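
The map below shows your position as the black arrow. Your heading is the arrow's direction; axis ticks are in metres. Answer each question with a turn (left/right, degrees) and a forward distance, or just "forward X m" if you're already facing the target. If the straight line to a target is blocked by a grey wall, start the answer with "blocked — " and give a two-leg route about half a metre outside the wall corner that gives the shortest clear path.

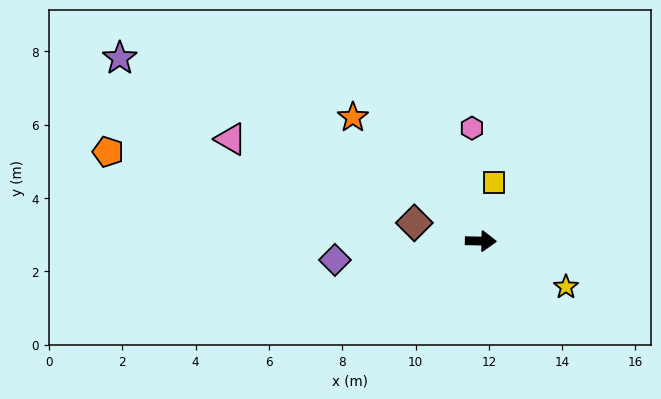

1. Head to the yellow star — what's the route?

turn right 27°, forward 2.6 m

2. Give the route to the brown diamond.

turn left 166°, forward 1.9 m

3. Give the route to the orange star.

turn left 137°, forward 4.9 m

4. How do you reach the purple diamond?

turn right 171°, forward 4.0 m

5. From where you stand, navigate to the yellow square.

turn left 79°, forward 1.6 m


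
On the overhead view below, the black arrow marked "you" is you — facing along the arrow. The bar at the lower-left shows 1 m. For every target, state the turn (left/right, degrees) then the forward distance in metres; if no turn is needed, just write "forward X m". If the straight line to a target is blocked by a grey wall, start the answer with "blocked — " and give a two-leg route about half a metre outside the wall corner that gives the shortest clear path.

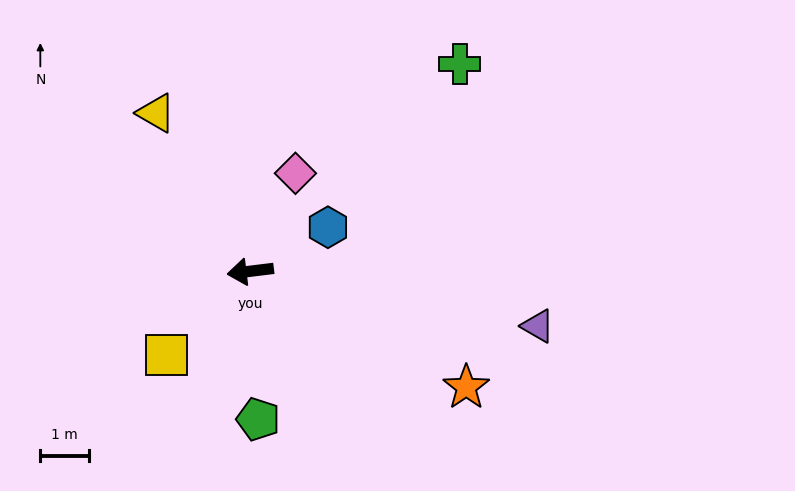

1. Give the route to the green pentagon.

turn left 86°, forward 3.0 m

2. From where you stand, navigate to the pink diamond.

turn right 122°, forward 2.2 m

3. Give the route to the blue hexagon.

turn right 157°, forward 1.8 m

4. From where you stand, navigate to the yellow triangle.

turn right 66°, forward 3.8 m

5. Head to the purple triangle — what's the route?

turn left 162°, forward 6.0 m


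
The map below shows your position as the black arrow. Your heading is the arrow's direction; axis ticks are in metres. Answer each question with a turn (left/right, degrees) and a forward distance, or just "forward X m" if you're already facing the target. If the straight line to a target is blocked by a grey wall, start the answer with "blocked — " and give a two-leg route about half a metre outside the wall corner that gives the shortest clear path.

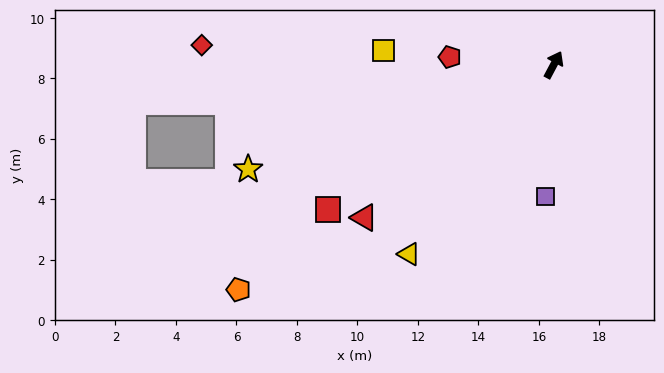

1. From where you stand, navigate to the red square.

turn left 151°, forward 8.9 m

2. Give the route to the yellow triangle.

turn left 171°, forward 7.9 m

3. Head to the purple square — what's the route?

turn right 156°, forward 4.4 m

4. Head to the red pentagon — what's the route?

turn left 114°, forward 3.4 m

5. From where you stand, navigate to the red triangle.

turn left 157°, forward 8.1 m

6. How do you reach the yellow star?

turn left 137°, forward 10.7 m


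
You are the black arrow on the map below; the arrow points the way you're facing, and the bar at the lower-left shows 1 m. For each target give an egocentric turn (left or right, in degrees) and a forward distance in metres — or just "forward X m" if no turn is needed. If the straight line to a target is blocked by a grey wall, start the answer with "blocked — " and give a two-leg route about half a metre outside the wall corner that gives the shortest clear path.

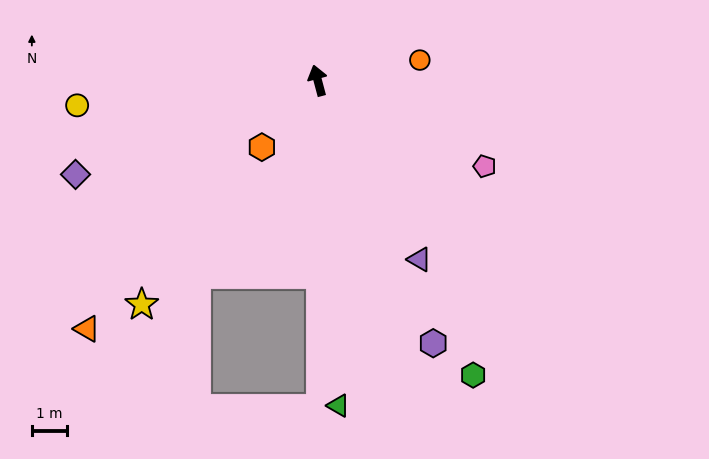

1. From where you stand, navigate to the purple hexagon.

turn right 171°, forward 8.3 m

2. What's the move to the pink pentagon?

turn right 132°, forward 5.4 m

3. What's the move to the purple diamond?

turn left 96°, forward 7.5 m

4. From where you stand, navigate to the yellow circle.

turn left 81°, forward 7.0 m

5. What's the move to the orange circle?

turn right 94°, forward 3.0 m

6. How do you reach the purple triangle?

turn right 165°, forward 5.9 m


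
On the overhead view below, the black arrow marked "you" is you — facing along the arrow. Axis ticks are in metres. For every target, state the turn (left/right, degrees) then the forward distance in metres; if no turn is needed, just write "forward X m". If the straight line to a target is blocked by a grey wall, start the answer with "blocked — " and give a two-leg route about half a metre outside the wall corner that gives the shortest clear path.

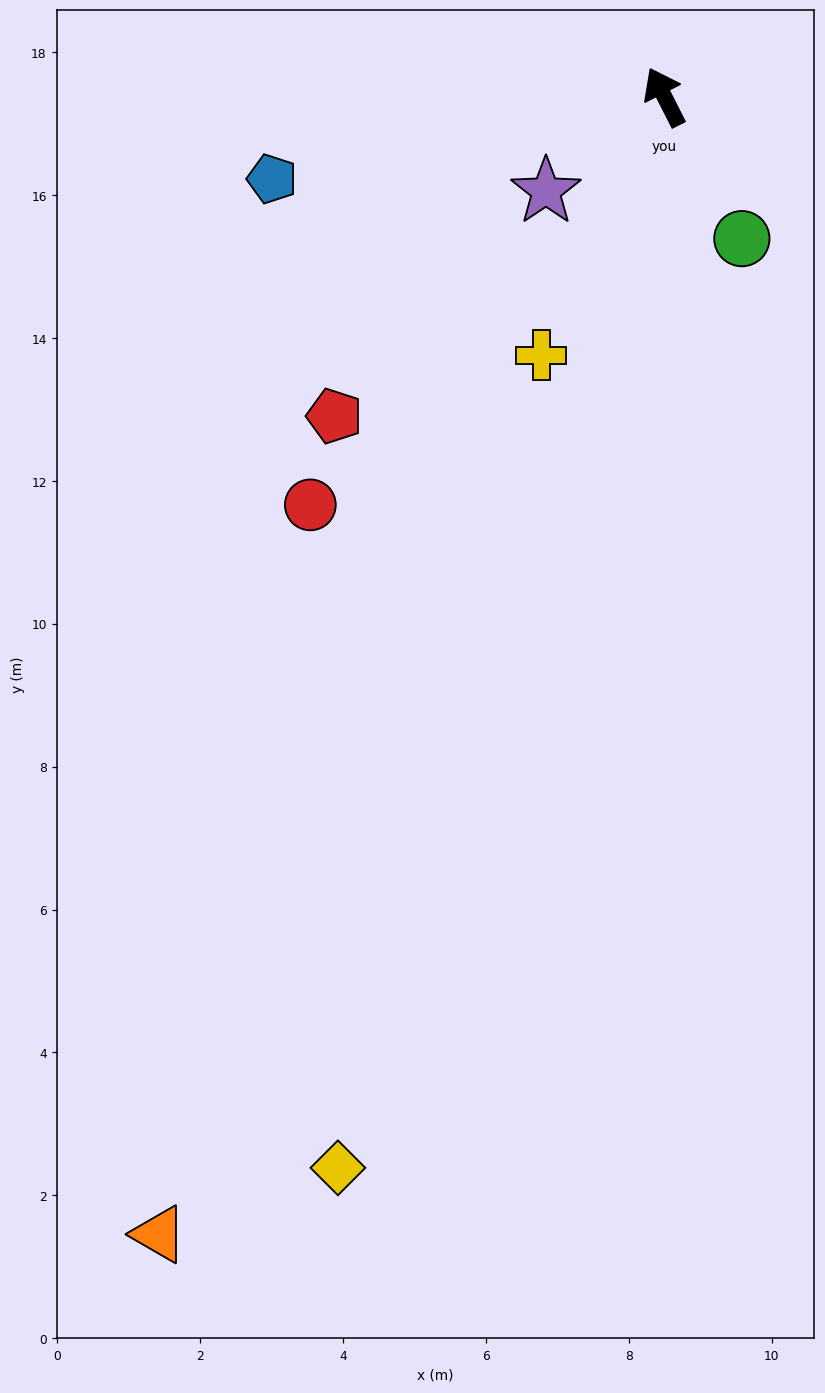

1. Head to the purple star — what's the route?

turn left 102°, forward 2.1 m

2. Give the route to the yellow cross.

turn left 128°, forward 4.0 m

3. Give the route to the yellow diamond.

turn left 136°, forward 15.7 m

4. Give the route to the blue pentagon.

turn left 75°, forward 5.6 m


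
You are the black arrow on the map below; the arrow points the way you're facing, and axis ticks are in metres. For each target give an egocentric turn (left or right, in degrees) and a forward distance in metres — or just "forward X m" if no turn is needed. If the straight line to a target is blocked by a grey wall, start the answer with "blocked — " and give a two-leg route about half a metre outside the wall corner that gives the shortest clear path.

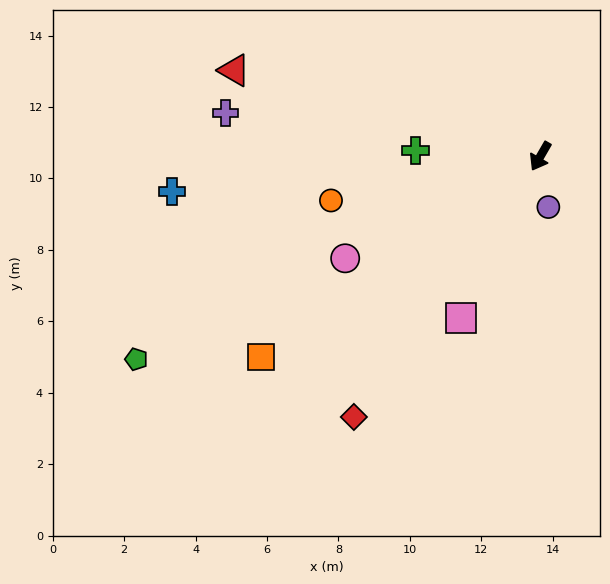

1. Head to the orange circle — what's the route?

turn right 48°, forward 6.0 m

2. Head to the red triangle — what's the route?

turn right 76°, forward 8.9 m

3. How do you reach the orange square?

turn right 24°, forward 9.6 m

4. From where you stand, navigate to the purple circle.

turn left 39°, forward 1.4 m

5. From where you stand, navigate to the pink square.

turn left 4°, forward 5.0 m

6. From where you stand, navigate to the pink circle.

turn right 32°, forward 6.2 m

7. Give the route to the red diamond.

turn right 6°, forward 9.0 m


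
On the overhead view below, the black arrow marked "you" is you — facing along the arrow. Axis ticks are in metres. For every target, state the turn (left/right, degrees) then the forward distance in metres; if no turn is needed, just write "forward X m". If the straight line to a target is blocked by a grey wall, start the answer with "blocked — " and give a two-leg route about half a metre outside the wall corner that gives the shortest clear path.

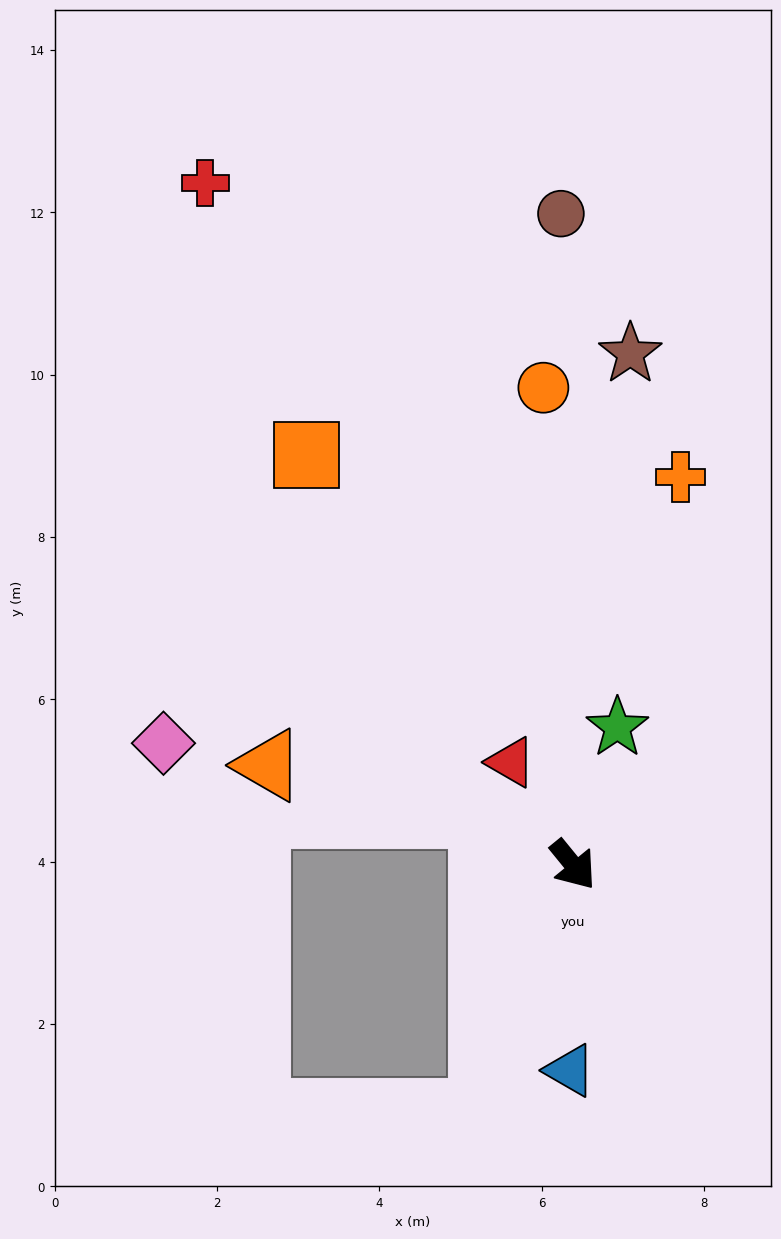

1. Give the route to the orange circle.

turn left 144°, forward 5.9 m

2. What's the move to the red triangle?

turn left 172°, forward 1.5 m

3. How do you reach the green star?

turn left 123°, forward 1.8 m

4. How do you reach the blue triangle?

turn right 40°, forward 2.5 m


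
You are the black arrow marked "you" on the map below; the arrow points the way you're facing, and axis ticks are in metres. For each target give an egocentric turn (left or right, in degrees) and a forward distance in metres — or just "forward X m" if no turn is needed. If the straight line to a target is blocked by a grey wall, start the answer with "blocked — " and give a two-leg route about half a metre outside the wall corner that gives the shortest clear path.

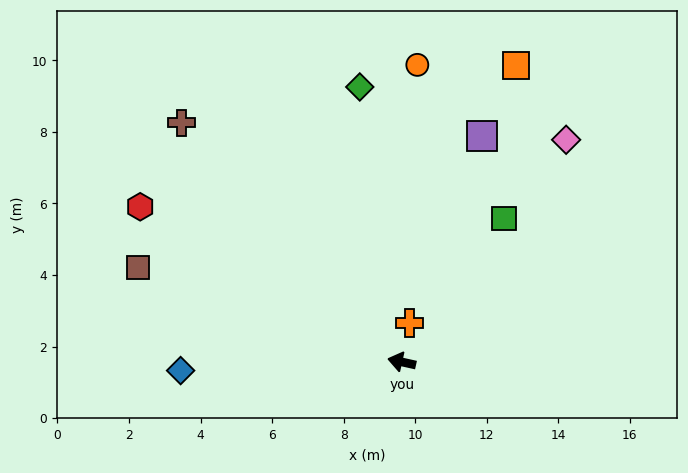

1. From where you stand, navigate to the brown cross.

turn right 35°, forward 9.1 m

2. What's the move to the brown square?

turn right 7°, forward 7.8 m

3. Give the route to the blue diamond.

turn left 15°, forward 6.2 m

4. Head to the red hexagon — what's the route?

turn right 18°, forward 8.5 m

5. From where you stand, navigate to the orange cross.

turn right 89°, forward 1.1 m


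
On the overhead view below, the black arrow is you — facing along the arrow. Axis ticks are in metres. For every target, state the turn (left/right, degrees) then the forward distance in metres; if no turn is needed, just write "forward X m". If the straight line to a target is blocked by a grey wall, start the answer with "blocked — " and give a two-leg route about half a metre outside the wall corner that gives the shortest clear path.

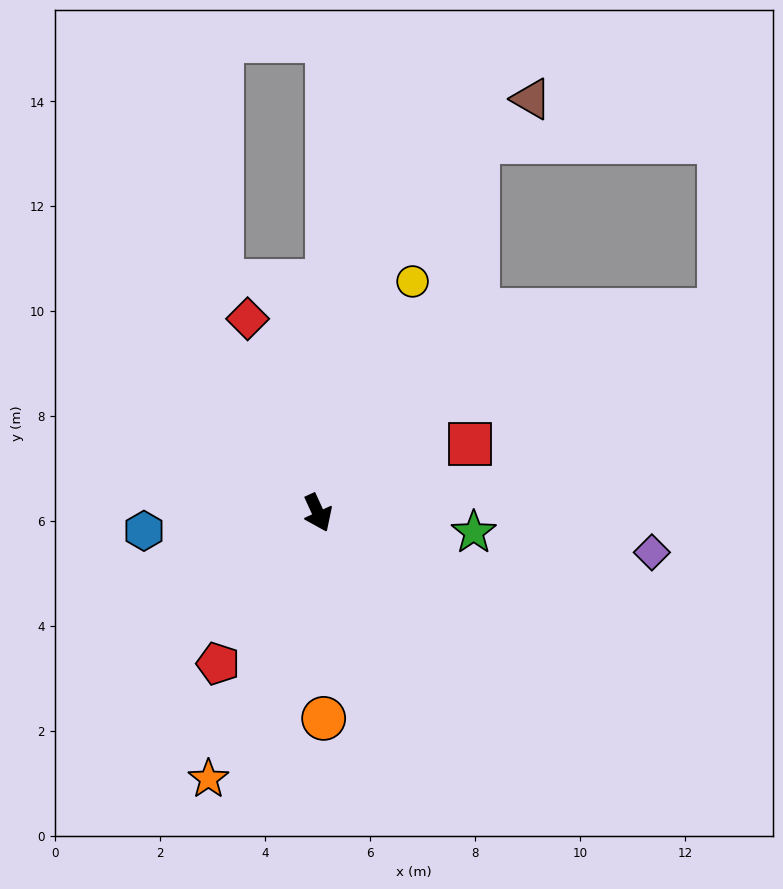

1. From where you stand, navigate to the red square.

turn left 90°, forward 3.2 m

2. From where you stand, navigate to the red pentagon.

turn right 58°, forward 3.4 m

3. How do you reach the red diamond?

turn left 175°, forward 3.9 m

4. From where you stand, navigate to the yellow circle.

turn left 133°, forward 4.8 m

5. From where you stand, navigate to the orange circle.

turn right 23°, forward 3.9 m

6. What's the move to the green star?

turn left 58°, forward 3.0 m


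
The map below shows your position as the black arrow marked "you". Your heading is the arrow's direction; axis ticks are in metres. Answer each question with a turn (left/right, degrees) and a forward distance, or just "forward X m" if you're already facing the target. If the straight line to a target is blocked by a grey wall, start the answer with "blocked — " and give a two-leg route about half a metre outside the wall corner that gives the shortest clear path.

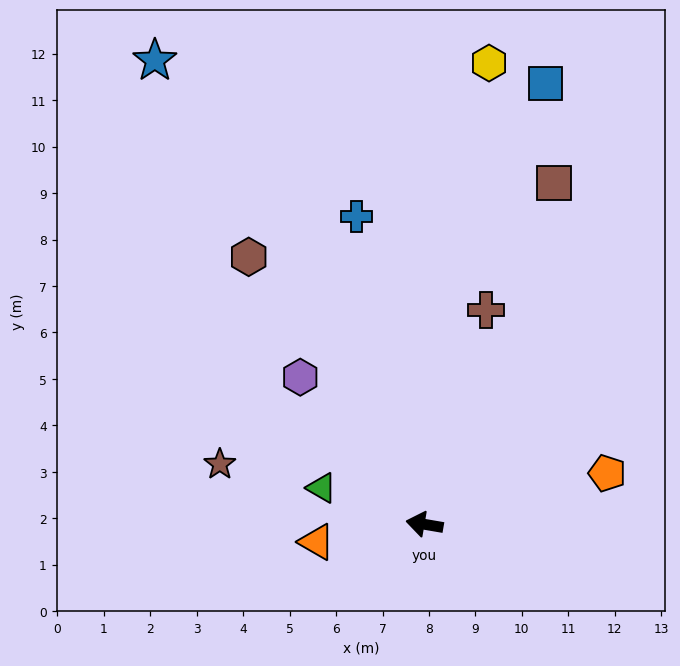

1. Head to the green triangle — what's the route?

turn right 10°, forward 2.4 m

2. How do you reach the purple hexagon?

turn right 40°, forward 4.1 m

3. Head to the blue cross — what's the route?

turn right 68°, forward 6.8 m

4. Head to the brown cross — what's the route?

turn right 96°, forward 4.8 m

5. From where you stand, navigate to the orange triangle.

turn left 19°, forward 2.4 m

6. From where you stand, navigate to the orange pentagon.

turn right 155°, forward 4.1 m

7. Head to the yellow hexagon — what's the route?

turn right 88°, forward 10.0 m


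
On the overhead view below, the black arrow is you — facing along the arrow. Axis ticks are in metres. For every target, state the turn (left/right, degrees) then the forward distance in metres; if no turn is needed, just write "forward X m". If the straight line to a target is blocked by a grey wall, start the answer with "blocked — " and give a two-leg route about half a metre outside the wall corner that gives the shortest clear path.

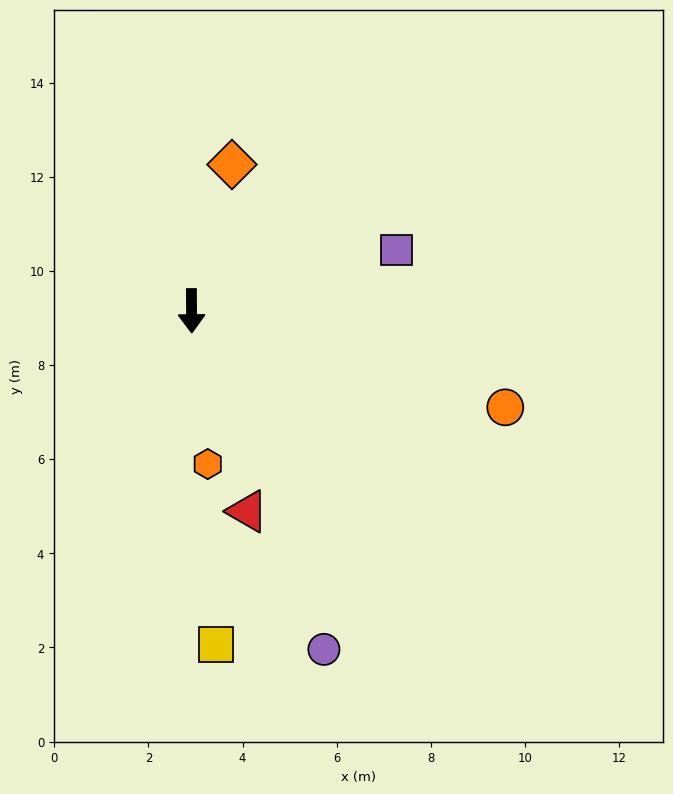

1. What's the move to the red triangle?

turn left 15°, forward 4.4 m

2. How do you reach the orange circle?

turn left 72°, forward 7.0 m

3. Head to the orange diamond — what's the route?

turn left 164°, forward 3.2 m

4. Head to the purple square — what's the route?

turn left 106°, forward 4.5 m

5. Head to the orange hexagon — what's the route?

turn left 6°, forward 3.3 m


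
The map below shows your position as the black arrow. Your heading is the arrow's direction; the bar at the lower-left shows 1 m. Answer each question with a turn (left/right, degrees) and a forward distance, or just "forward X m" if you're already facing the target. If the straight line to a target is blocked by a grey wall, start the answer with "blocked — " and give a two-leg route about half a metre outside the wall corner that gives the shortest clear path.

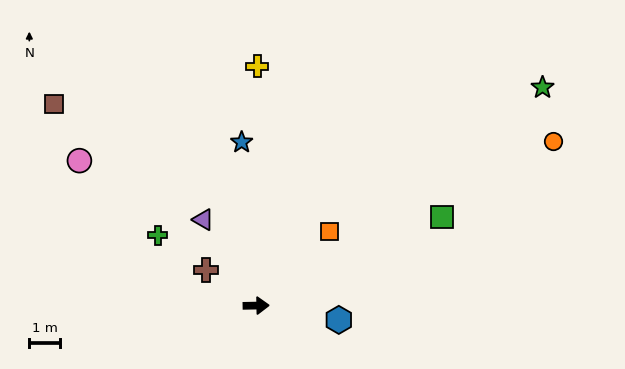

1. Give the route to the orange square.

turn left 44°, forward 3.3 m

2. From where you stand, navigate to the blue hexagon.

turn right 11°, forward 2.7 m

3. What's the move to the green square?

turn left 24°, forward 6.6 m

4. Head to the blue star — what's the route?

turn left 94°, forward 5.3 m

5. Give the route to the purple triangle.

turn left 121°, forward 3.2 m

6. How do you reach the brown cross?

turn left 143°, forward 2.0 m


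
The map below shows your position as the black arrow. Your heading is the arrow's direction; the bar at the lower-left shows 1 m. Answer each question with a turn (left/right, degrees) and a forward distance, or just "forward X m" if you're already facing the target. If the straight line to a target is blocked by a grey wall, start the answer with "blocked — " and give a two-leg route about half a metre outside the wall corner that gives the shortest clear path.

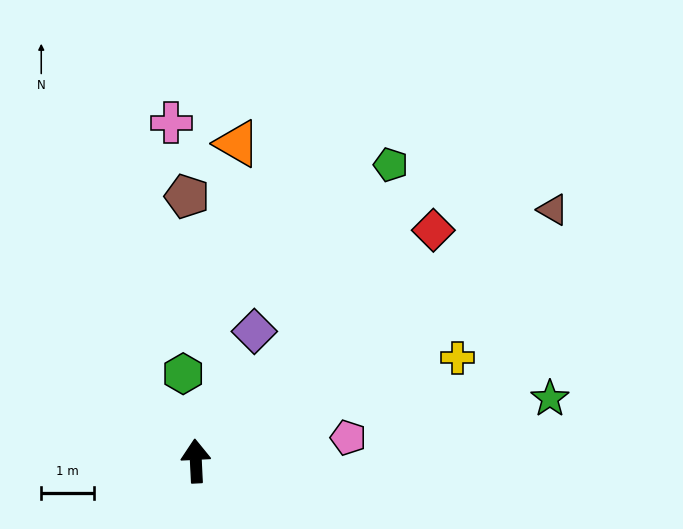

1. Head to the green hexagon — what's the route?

turn left 5°, forward 1.7 m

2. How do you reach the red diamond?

turn right 49°, forward 6.2 m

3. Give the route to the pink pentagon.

turn right 84°, forward 2.9 m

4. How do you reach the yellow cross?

turn right 71°, forward 5.3 m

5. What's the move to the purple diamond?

turn right 27°, forward 2.7 m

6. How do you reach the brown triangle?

turn right 58°, forward 8.2 m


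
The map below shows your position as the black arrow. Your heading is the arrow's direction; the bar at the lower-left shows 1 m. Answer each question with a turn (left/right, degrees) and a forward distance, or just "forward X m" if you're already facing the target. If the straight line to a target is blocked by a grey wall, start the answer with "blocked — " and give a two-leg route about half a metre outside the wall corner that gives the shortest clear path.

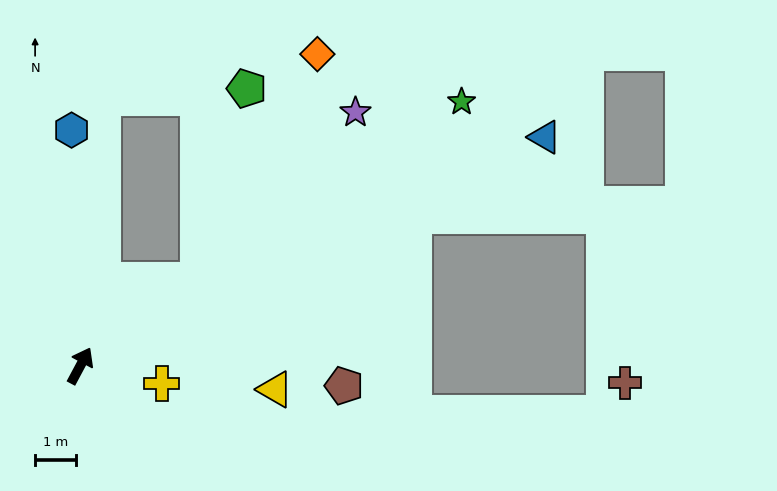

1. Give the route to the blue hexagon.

turn left 30°, forward 5.7 m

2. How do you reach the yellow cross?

turn right 74°, forward 2.0 m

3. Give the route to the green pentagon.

blocked — turn right 26°, forward 3.5 m, then turn left 40°, forward 4.8 m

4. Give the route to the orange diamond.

blocked — turn right 26°, forward 3.5 m, then turn left 26°, forward 6.2 m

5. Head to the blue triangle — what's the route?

turn right 36°, forward 12.6 m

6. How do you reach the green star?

turn right 27°, forward 11.3 m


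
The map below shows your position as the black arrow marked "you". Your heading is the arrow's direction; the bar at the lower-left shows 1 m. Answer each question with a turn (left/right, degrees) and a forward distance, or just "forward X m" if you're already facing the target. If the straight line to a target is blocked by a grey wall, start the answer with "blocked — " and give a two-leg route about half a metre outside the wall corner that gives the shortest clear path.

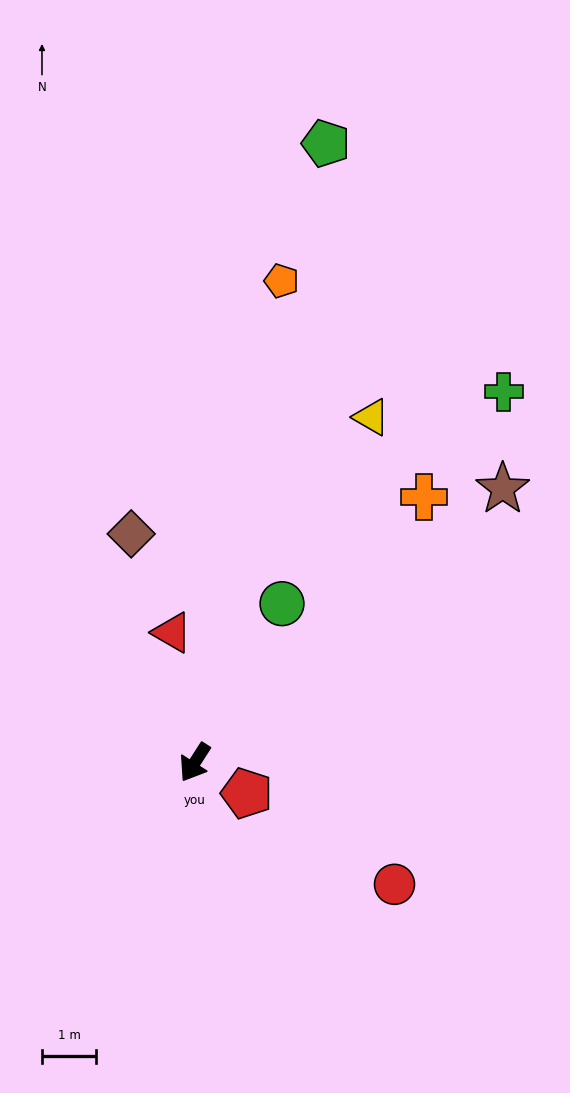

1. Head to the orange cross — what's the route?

turn left 172°, forward 6.5 m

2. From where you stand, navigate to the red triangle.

turn right 137°, forward 2.4 m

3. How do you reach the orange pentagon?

turn right 158°, forward 9.0 m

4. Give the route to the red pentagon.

turn left 92°, forward 1.1 m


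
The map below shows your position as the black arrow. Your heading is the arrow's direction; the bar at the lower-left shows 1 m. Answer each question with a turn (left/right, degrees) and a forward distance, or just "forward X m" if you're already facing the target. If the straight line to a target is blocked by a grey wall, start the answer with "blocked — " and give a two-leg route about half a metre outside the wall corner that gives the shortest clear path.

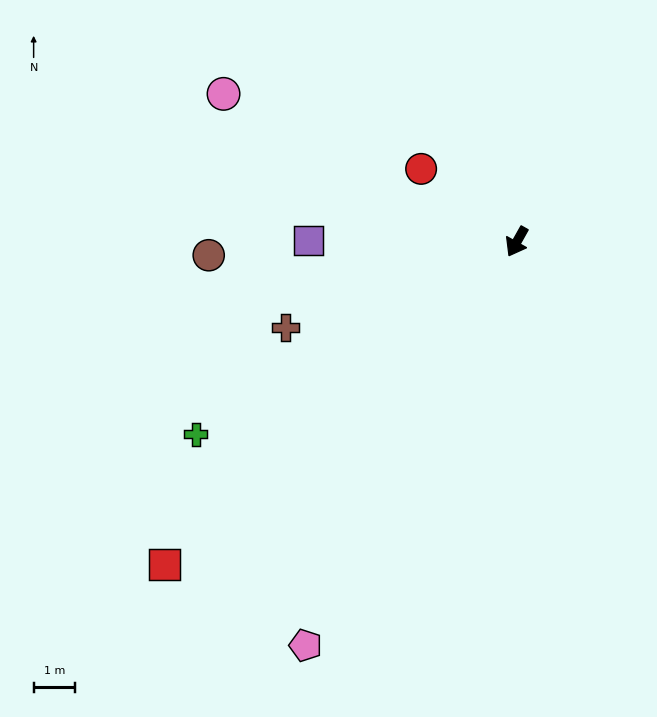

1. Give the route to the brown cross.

turn right 40°, forward 6.0 m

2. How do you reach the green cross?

turn right 30°, forward 9.1 m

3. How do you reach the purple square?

turn right 61°, forward 5.0 m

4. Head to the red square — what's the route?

turn right 18°, forward 11.6 m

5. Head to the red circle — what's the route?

turn right 98°, forward 2.9 m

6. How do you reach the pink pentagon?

forward 11.0 m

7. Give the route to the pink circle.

turn right 87°, forward 8.0 m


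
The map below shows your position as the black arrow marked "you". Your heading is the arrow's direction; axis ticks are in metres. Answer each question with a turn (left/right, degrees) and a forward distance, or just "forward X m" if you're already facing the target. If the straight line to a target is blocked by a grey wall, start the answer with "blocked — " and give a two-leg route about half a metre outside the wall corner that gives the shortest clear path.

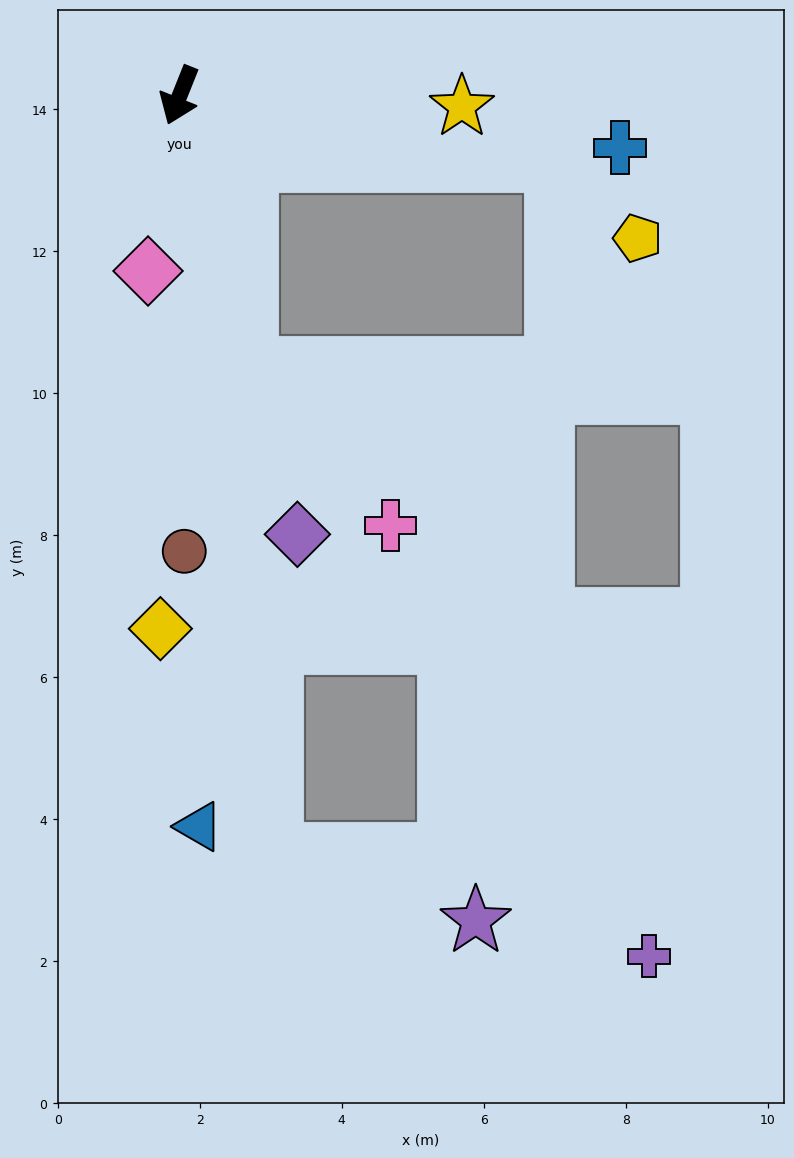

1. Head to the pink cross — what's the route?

blocked — turn left 36°, forward 3.9 m, then turn left 28°, forward 3.0 m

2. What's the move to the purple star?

blocked — turn left 29°, forward 10.8 m, then turn left 64°, forward 3.0 m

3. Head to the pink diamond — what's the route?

turn left 12°, forward 2.5 m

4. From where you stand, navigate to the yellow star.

turn left 110°, forward 4.0 m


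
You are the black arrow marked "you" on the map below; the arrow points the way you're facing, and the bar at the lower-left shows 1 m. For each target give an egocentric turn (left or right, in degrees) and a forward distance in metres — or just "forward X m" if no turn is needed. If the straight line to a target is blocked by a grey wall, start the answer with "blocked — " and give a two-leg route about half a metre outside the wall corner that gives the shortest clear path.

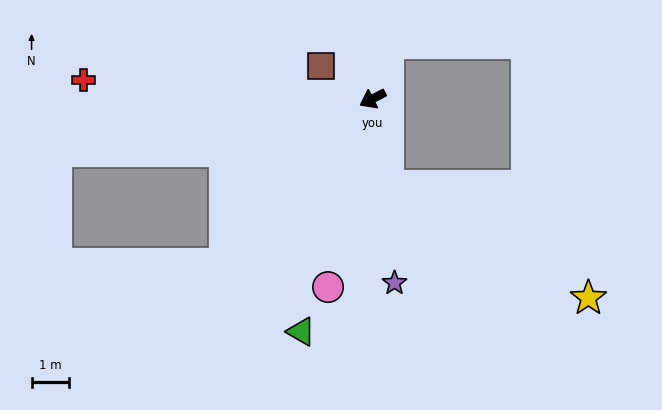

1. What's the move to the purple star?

turn left 70°, forward 5.0 m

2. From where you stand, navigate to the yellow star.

blocked — turn left 73°, forward 2.4 m, then turn left 51°, forward 6.2 m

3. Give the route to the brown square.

turn right 60°, forward 1.7 m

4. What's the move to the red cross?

turn right 31°, forward 7.8 m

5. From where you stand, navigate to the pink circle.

turn left 50°, forward 5.2 m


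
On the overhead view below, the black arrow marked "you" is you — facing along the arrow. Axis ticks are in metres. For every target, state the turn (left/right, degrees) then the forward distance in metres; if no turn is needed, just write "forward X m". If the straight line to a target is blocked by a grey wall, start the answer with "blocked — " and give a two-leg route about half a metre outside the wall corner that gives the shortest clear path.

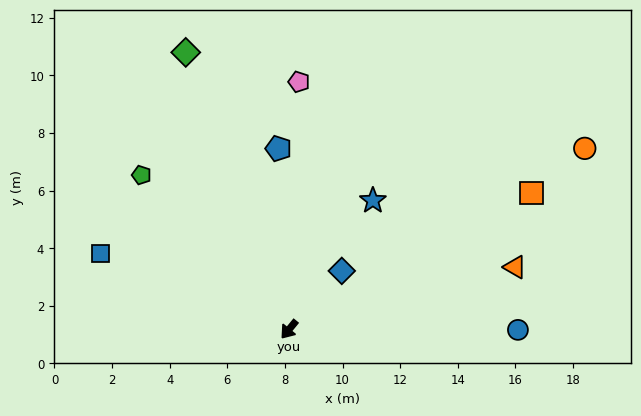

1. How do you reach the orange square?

turn left 159°, forward 9.7 m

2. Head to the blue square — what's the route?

turn right 73°, forward 7.1 m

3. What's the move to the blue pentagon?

turn right 137°, forward 6.3 m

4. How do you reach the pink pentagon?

turn right 143°, forward 8.6 m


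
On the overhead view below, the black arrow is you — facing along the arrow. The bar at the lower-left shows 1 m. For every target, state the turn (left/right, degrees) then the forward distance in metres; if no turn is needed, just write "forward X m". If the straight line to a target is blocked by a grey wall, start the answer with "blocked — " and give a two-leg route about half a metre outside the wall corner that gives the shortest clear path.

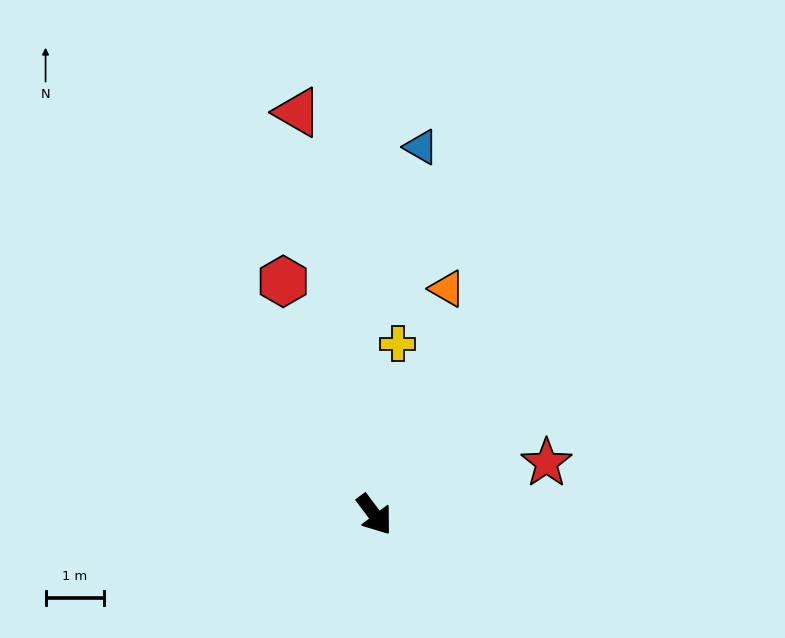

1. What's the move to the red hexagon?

turn left 164°, forward 4.3 m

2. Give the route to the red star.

turn left 70°, forward 3.1 m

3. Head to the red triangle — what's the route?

turn left 154°, forward 7.0 m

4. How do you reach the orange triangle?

turn left 125°, forward 4.1 m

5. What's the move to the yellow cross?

turn left 135°, forward 2.9 m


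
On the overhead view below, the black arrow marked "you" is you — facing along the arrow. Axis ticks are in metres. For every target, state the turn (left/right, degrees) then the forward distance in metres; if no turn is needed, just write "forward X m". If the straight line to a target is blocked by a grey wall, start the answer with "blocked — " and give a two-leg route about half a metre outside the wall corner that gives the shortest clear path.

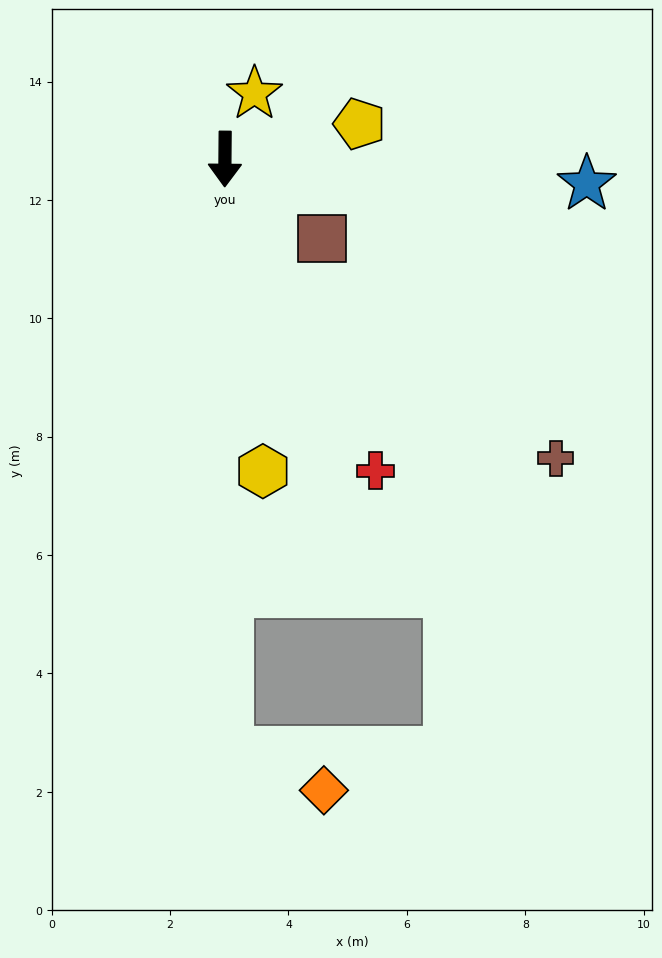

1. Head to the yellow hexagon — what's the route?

turn left 7°, forward 5.3 m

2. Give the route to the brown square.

turn left 51°, forward 2.1 m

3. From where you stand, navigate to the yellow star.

turn left 156°, forward 1.2 m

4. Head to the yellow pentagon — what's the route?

turn left 105°, forward 2.4 m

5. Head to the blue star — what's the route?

turn left 87°, forward 6.1 m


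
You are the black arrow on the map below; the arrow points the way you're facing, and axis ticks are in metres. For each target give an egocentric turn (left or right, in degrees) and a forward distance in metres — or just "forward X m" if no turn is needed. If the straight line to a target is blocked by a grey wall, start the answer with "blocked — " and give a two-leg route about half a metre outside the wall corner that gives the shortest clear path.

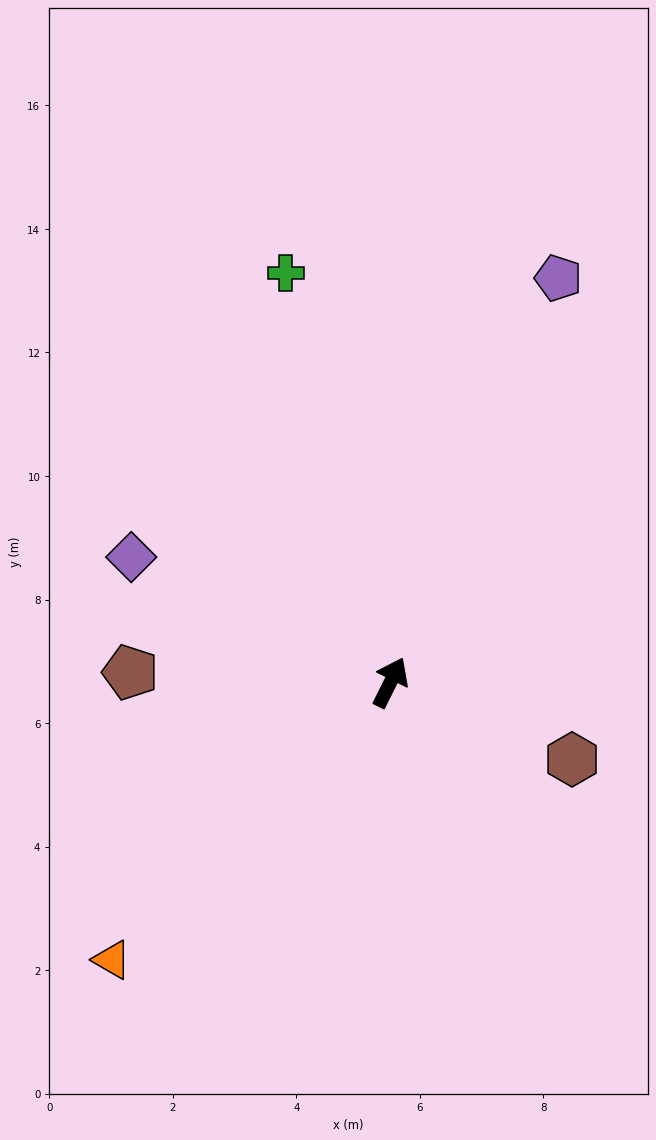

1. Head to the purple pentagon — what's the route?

turn left 4°, forward 7.1 m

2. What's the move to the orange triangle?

turn left 161°, forward 6.4 m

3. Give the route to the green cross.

turn left 41°, forward 6.8 m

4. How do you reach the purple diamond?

turn left 91°, forward 4.7 m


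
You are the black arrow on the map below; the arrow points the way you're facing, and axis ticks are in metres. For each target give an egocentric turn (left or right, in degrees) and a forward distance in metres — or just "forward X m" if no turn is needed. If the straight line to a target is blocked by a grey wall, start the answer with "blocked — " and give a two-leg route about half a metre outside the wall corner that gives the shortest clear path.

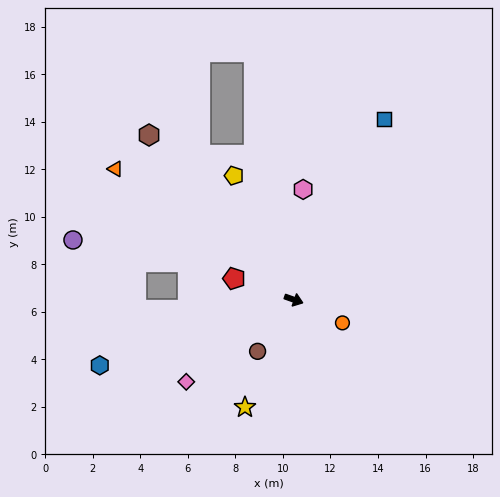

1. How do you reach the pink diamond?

turn right 123°, forward 5.7 m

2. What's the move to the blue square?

turn left 83°, forward 8.5 m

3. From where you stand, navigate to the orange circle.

turn right 6°, forward 2.3 m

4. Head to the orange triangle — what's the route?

turn left 163°, forward 9.3 m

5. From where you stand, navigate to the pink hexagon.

turn left 105°, forward 4.7 m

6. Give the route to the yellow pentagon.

turn left 135°, forward 5.8 m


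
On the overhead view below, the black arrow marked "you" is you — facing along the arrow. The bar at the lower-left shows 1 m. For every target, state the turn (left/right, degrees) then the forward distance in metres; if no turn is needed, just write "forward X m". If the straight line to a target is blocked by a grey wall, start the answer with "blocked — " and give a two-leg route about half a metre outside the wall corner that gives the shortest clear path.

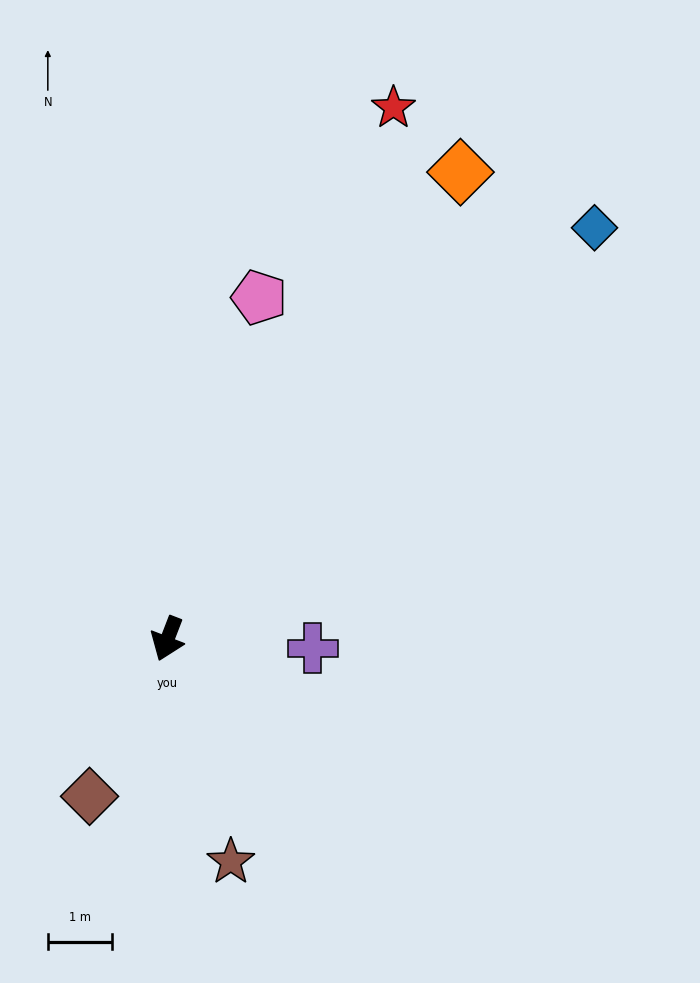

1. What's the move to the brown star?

turn left 37°, forward 3.6 m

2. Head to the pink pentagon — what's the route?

turn right 174°, forward 5.5 m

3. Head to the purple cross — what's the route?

turn left 107°, forward 2.3 m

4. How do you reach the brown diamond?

turn right 5°, forward 2.7 m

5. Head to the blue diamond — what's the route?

turn left 155°, forward 9.2 m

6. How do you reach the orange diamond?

turn left 169°, forward 8.6 m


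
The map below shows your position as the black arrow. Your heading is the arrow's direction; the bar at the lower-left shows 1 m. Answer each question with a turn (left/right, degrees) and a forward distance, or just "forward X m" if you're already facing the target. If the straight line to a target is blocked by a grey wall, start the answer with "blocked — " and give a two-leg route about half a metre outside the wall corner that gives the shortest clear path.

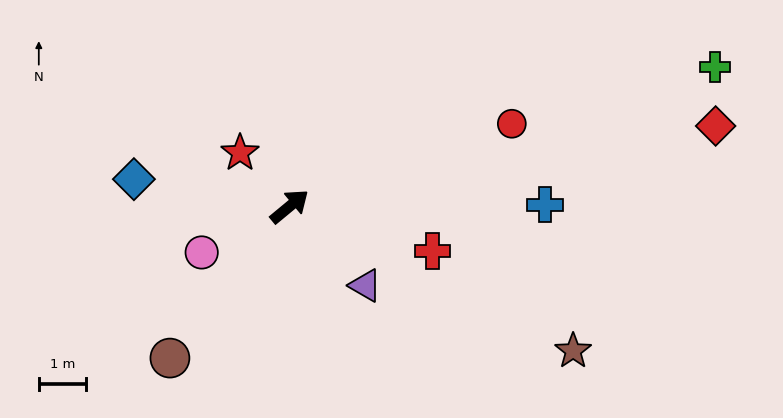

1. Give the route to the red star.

turn left 93°, forward 1.5 m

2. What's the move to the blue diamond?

turn left 130°, forward 3.4 m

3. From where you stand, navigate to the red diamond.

turn right 29°, forward 9.2 m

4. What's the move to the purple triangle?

turn right 86°, forward 2.3 m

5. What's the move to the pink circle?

turn left 168°, forward 2.1 m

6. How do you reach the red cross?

turn right 57°, forward 3.2 m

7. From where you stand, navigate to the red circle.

turn right 19°, forward 5.0 m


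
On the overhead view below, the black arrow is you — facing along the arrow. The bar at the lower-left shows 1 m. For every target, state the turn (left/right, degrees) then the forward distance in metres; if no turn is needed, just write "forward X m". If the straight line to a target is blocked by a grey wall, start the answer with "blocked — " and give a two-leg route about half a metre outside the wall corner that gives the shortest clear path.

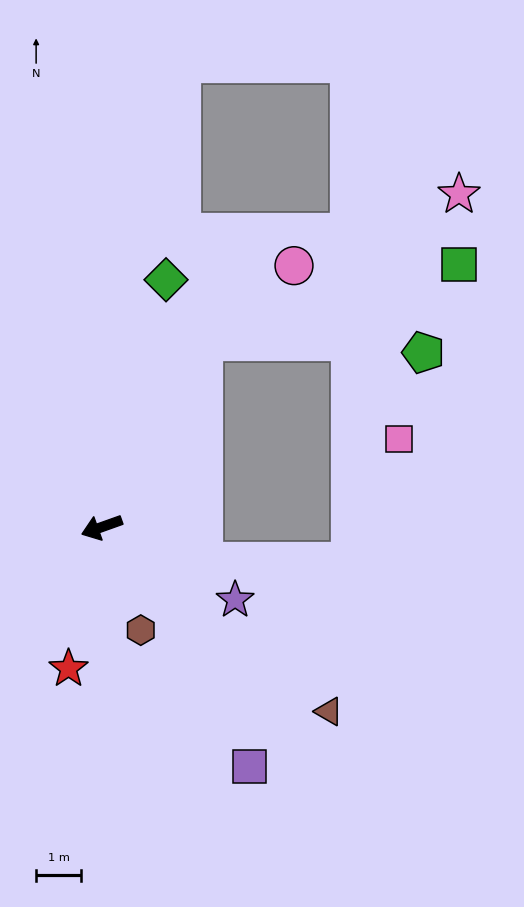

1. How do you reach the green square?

blocked — turn right 138°, forward 4.7 m, then turn right 45°, forward 5.9 m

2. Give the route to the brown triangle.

turn left 121°, forward 6.5 m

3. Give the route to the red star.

turn left 57°, forward 3.2 m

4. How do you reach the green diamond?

turn right 124°, forward 5.7 m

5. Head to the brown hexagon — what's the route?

turn left 91°, forward 2.5 m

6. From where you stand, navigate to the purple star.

turn left 132°, forward 3.4 m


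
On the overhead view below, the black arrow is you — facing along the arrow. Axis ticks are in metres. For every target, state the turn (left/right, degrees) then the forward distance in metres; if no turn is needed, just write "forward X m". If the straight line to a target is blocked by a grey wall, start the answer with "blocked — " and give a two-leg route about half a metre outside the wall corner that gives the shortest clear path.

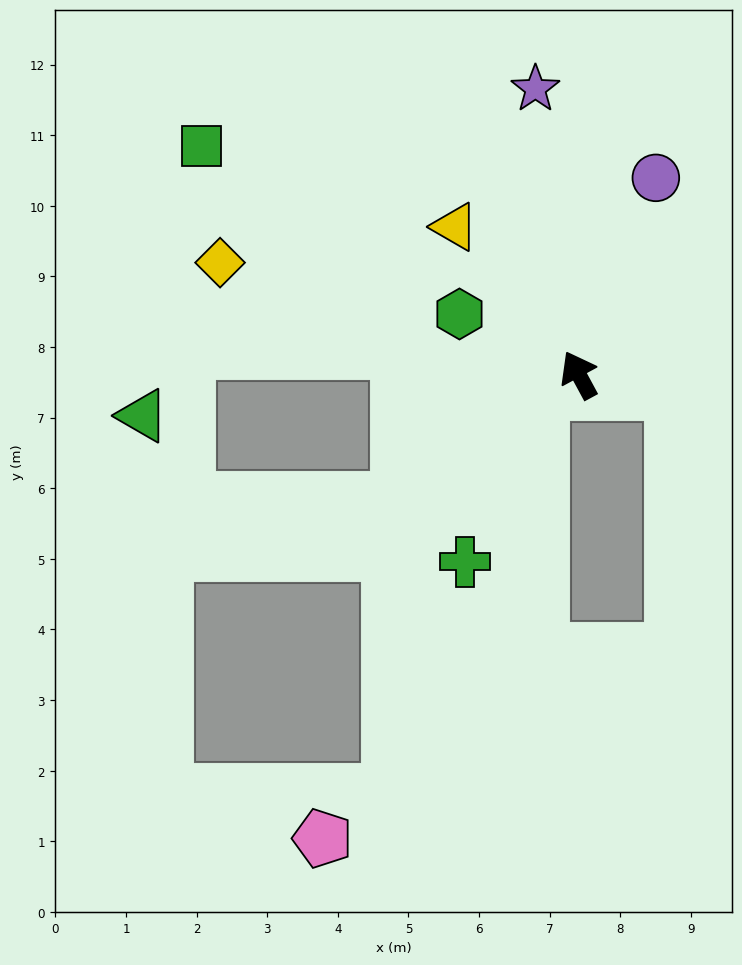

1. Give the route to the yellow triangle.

turn left 12°, forward 2.7 m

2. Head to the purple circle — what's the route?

turn right 50°, forward 3.0 m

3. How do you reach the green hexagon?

turn left 35°, forward 1.9 m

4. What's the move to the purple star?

turn right 20°, forward 4.1 m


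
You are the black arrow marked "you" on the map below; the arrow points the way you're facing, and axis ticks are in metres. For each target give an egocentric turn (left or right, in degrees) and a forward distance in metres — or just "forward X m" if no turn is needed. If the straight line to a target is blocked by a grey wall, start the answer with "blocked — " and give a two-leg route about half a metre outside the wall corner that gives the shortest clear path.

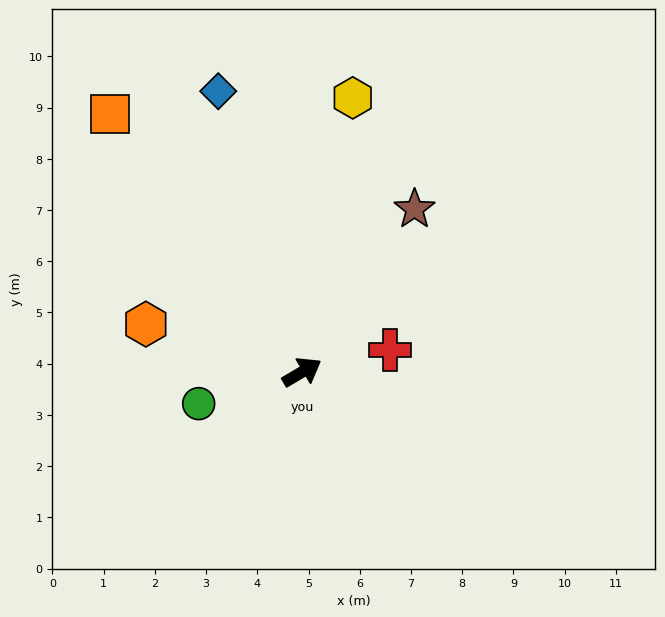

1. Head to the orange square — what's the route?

turn left 96°, forward 6.3 m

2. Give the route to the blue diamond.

turn left 76°, forward 5.7 m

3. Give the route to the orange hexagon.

turn left 132°, forward 3.2 m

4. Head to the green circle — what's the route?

turn left 166°, forward 2.1 m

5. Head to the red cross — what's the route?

turn right 16°, forward 1.8 m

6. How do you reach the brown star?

turn left 25°, forward 3.9 m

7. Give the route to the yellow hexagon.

turn left 49°, forward 5.4 m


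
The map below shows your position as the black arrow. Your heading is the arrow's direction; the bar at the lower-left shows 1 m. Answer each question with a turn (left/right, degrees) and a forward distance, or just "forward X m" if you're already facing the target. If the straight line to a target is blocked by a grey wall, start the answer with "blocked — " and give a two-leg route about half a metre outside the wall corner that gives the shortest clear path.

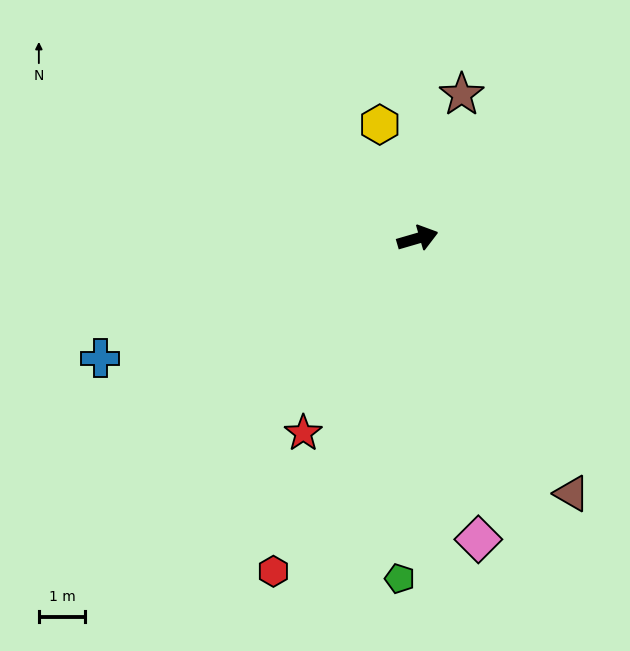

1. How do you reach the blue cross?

turn right 176°, forward 7.3 m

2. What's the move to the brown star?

turn left 57°, forward 3.3 m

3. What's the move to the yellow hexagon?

turn left 92°, forward 2.6 m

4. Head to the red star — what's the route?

turn right 137°, forward 4.9 m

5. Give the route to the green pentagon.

turn right 109°, forward 7.4 m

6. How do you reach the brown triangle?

turn right 75°, forward 6.4 m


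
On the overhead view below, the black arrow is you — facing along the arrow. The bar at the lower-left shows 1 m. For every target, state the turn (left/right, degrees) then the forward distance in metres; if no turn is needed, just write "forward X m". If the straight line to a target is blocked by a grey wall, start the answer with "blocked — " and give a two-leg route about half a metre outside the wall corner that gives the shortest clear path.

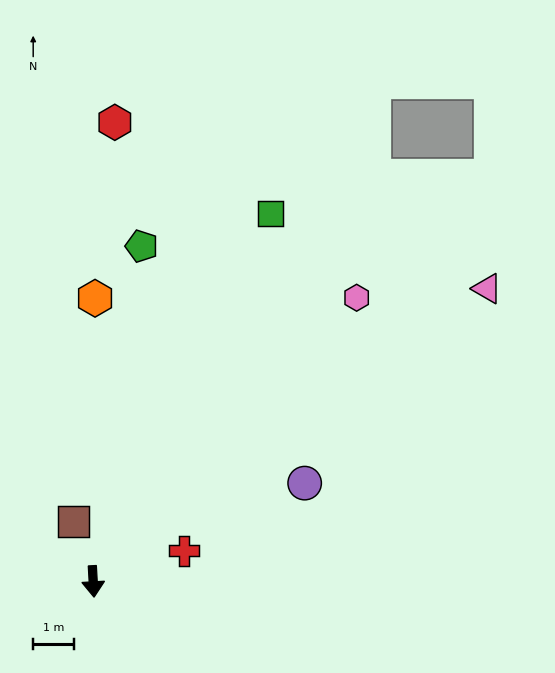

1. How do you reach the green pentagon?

turn left 169°, forward 8.4 m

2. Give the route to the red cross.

turn left 106°, forward 2.4 m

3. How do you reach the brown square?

turn right 165°, forward 1.6 m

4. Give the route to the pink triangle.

turn left 123°, forward 12.1 m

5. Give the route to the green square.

turn left 151°, forward 10.1 m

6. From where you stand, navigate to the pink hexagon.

turn left 134°, forward 9.6 m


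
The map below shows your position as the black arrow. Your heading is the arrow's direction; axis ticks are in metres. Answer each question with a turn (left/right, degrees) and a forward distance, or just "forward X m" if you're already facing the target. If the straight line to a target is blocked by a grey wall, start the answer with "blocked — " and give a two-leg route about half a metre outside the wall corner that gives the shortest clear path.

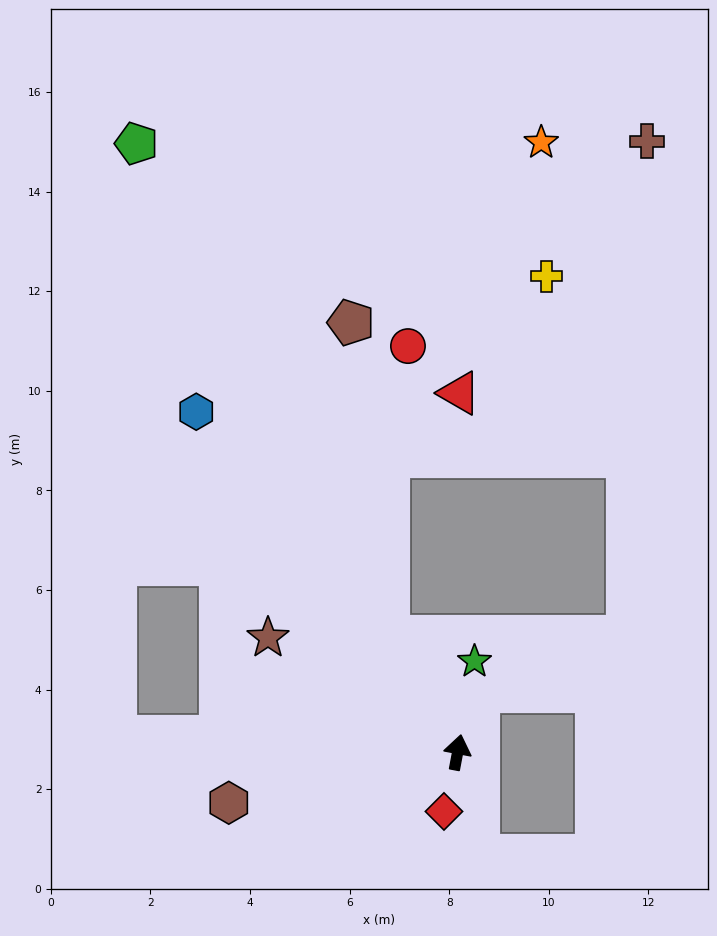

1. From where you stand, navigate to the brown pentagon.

blocked — turn left 42°, forward 2.7 m, then turn right 24°, forward 6.4 m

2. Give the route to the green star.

forward 1.9 m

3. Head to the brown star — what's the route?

turn left 70°, forward 4.4 m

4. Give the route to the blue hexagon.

turn left 48°, forward 8.6 m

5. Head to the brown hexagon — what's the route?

turn left 113°, forward 4.7 m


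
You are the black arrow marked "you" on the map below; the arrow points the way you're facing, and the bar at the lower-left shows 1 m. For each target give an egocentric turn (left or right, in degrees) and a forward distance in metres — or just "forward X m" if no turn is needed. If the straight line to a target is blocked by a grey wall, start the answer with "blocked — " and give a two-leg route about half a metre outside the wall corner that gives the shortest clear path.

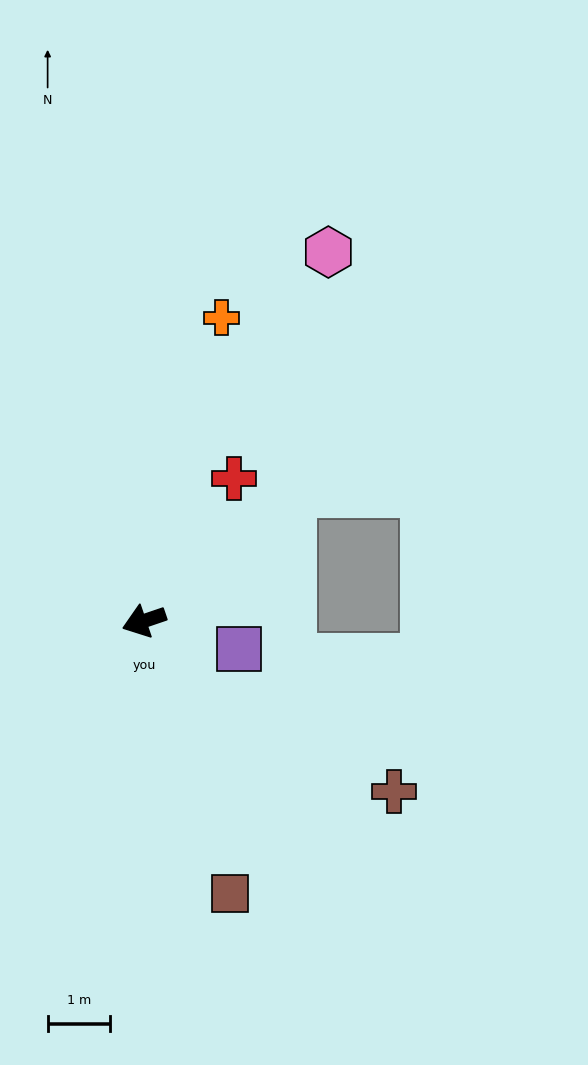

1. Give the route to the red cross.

turn right 141°, forward 2.7 m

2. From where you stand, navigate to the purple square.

turn left 145°, forward 1.6 m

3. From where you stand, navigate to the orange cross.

turn right 123°, forward 5.0 m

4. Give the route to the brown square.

turn left 89°, forward 4.6 m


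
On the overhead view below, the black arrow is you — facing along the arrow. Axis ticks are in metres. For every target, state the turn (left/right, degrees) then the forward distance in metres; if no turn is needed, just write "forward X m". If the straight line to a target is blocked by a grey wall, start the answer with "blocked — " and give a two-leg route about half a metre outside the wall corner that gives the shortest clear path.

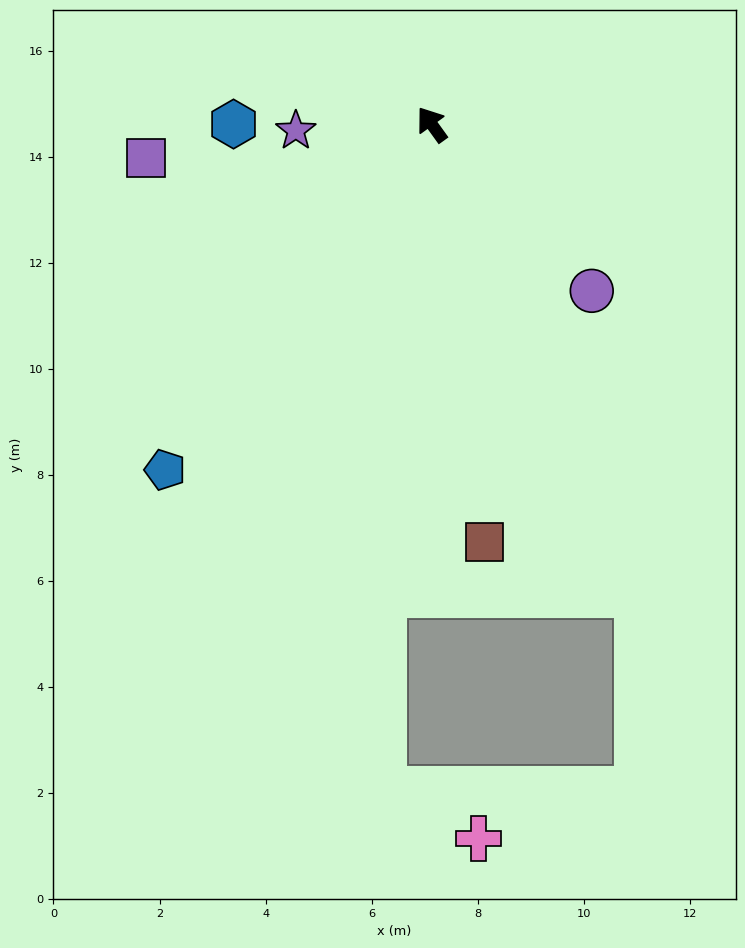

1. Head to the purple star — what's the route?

turn left 57°, forward 2.6 m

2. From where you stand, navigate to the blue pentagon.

turn left 107°, forward 8.2 m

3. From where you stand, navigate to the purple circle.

turn right 172°, forward 4.4 m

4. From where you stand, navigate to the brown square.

turn left 151°, forward 7.9 m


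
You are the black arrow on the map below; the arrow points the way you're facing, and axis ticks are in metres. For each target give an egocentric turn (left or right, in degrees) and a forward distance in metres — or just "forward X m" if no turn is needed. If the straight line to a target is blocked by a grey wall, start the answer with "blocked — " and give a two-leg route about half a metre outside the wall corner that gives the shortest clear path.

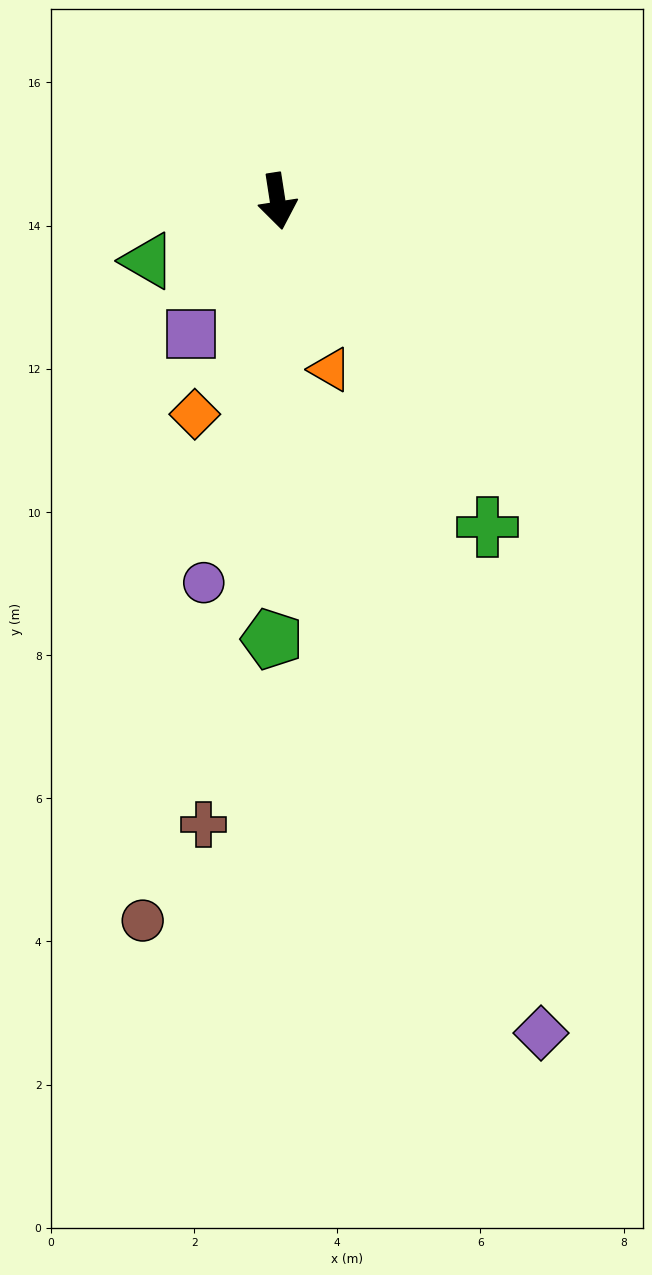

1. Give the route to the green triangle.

turn right 74°, forward 2.0 m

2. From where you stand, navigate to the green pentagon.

turn right 10°, forward 6.1 m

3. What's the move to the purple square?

turn right 42°, forward 2.2 m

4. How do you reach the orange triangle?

turn left 9°, forward 2.5 m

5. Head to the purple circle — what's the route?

turn right 20°, forward 5.4 m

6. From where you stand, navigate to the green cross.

turn left 24°, forward 5.4 m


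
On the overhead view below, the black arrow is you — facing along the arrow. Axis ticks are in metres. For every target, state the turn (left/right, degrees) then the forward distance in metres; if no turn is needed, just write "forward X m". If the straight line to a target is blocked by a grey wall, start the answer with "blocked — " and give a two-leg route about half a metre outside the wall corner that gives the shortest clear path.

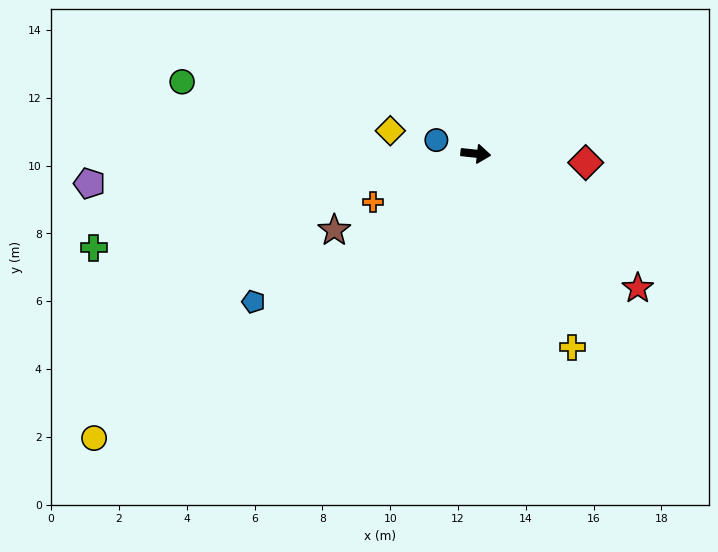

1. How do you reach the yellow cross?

turn right 57°, forward 6.4 m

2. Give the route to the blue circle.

turn left 167°, forward 1.2 m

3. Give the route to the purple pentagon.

turn right 170°, forward 11.4 m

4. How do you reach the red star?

turn right 34°, forward 6.2 m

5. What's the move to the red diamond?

forward 3.3 m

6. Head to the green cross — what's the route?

turn right 160°, forward 11.6 m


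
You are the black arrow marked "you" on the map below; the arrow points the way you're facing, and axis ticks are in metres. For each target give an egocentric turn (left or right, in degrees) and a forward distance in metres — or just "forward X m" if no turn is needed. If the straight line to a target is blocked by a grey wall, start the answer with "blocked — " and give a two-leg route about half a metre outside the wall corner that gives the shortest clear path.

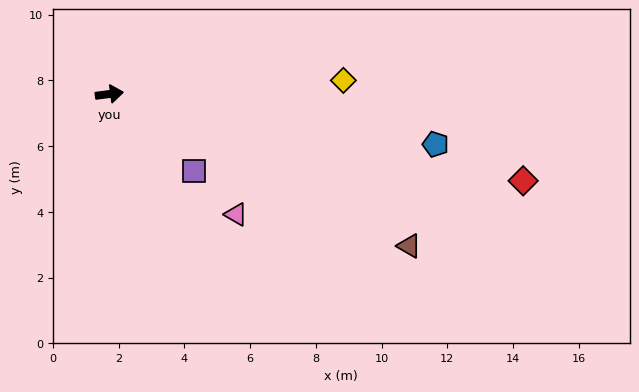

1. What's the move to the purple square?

turn right 50°, forward 3.5 m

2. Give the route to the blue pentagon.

turn right 16°, forward 10.0 m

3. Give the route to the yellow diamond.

turn right 4°, forward 7.1 m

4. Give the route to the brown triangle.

turn right 34°, forward 10.2 m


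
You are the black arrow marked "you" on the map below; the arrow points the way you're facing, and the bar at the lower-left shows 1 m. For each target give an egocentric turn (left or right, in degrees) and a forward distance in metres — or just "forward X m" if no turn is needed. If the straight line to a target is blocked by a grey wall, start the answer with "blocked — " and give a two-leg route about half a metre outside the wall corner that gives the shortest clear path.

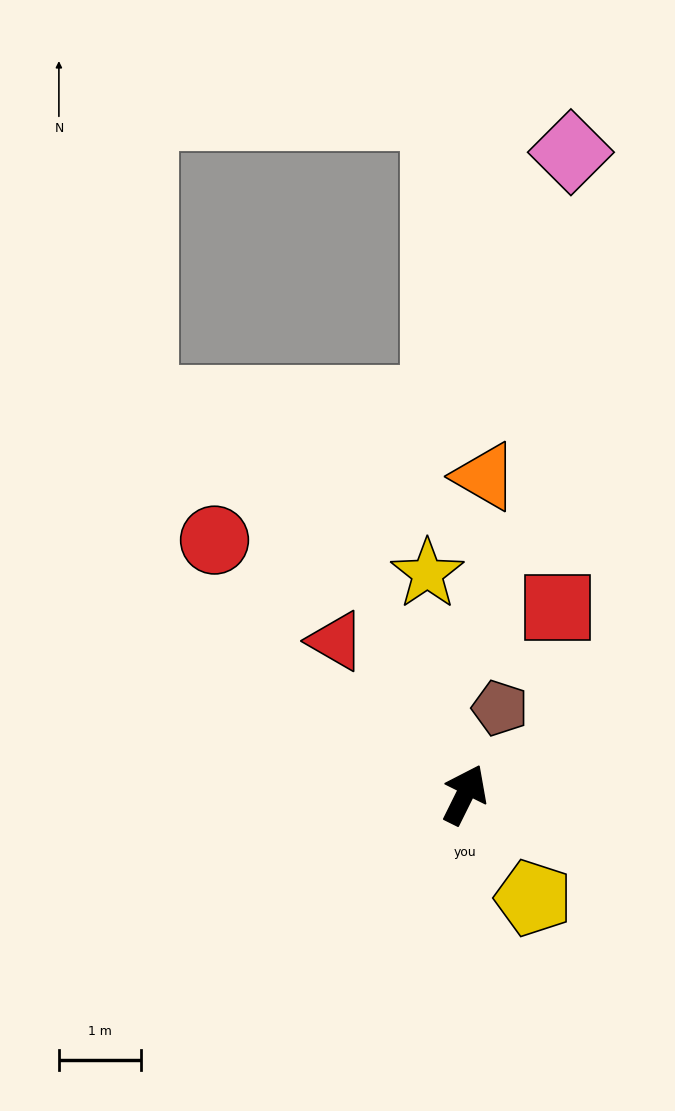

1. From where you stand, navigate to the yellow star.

turn left 36°, forward 2.7 m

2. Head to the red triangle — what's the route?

turn left 66°, forward 2.5 m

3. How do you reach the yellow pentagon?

turn right 120°, forward 1.5 m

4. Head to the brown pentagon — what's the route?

turn left 4°, forward 1.1 m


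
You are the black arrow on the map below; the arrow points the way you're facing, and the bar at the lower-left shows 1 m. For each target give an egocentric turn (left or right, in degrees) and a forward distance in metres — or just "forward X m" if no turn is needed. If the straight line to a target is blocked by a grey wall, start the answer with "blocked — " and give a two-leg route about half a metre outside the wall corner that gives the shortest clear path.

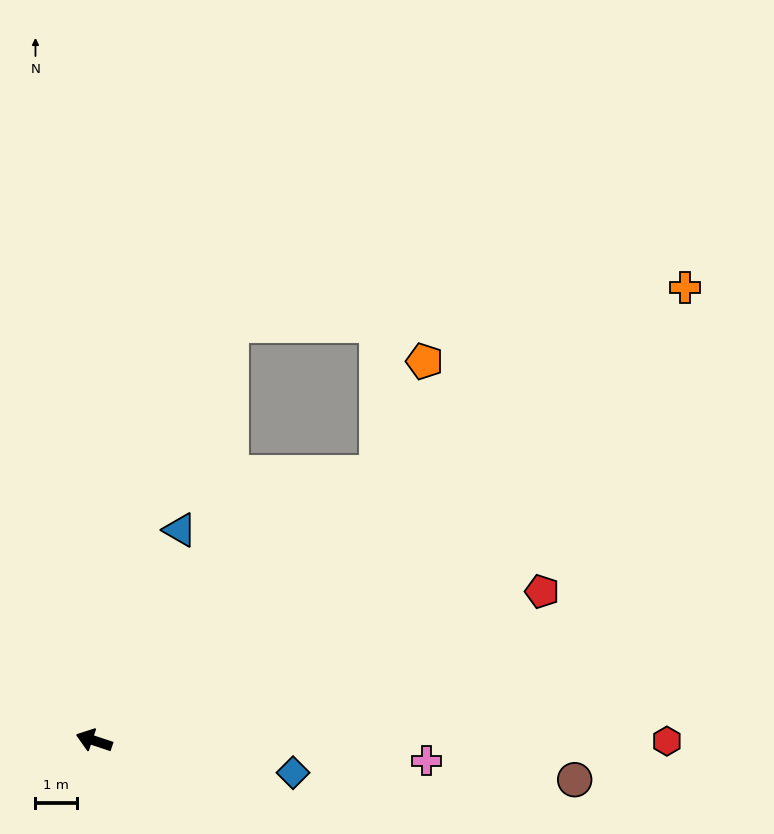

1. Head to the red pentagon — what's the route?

turn right 143°, forward 11.4 m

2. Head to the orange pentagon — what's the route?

blocked — turn right 118°, forward 9.4 m, then turn left 23°, forward 2.9 m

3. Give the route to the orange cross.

turn right 124°, forward 18.0 m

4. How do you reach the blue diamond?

turn right 171°, forward 4.9 m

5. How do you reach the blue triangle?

turn right 94°, forward 5.5 m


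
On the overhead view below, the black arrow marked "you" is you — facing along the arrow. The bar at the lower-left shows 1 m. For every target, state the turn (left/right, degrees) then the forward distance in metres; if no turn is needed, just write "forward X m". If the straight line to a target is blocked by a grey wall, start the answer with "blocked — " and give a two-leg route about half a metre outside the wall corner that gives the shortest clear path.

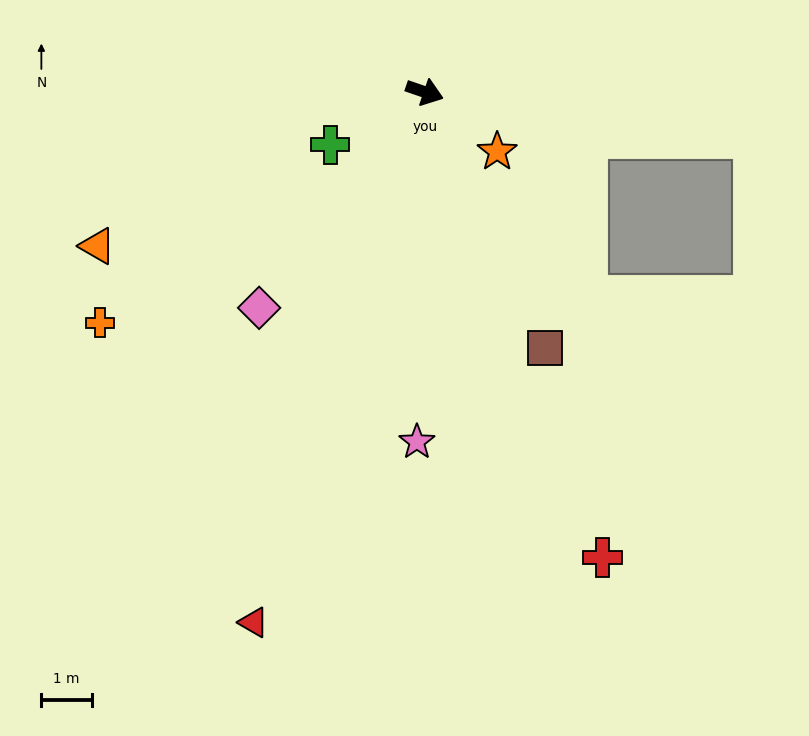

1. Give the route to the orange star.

turn right 20°, forward 1.9 m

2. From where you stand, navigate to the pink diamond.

turn right 109°, forward 5.4 m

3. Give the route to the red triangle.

turn right 89°, forward 11.0 m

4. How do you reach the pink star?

turn right 72°, forward 6.9 m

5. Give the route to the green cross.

turn right 132°, forward 2.1 m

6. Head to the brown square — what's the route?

turn right 46°, forward 5.6 m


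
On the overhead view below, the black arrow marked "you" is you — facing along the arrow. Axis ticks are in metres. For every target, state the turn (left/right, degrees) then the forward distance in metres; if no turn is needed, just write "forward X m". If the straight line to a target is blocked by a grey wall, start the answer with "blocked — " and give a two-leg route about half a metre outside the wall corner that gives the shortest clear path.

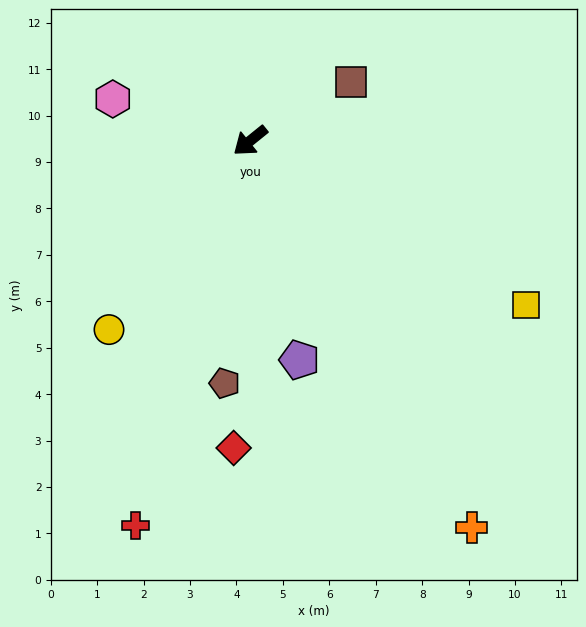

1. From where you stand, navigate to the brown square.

turn left 171°, forward 2.5 m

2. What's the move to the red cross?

turn left 34°, forward 8.6 m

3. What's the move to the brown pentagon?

turn left 45°, forward 5.3 m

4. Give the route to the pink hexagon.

turn right 56°, forward 3.1 m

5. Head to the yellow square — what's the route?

turn left 110°, forward 6.9 m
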